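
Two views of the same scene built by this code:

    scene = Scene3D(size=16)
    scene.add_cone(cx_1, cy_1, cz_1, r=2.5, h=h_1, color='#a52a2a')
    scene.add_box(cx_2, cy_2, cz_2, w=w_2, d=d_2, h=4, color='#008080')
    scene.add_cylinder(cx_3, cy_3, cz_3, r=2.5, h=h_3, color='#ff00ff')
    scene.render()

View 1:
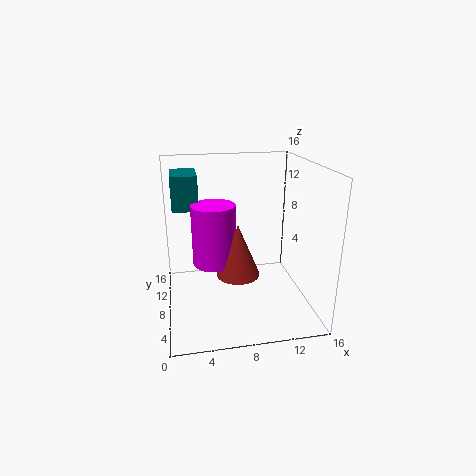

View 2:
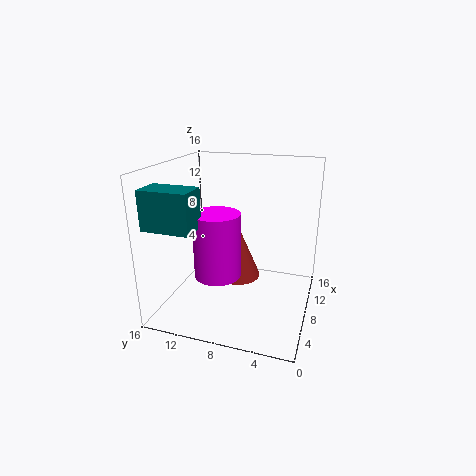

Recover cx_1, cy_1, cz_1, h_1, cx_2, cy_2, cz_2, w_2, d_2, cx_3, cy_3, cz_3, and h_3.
cx_1 = 8; cy_1 = 8; cz_1 = 3.5; h_1 = 6; cx_2 = 1; cy_2 = 10.5; cz_2 = 10.5; w_2 = 3; d_2 = 5; cx_3 = 5.5; cy_3 = 9.5; cz_3 = 4.5; h_3 = 7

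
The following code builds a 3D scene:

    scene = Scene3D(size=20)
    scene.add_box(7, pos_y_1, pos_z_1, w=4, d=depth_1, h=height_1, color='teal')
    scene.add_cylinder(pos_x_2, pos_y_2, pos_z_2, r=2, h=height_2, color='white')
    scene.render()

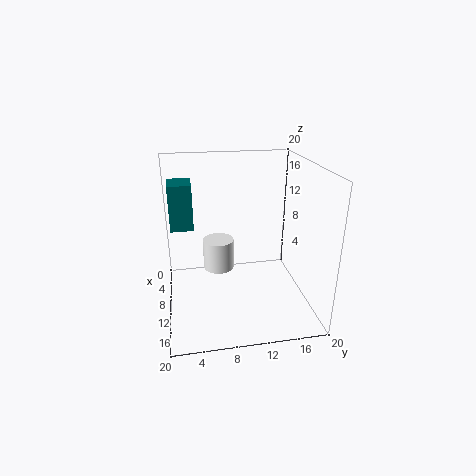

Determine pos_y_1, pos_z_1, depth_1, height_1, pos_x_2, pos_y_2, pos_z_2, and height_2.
pos_y_1 = 1, pos_z_1 = 12, depth_1 = 3, height_1 = 6, pos_x_2 = 12, pos_y_2 = 7, pos_z_2 = 7, height_2 = 4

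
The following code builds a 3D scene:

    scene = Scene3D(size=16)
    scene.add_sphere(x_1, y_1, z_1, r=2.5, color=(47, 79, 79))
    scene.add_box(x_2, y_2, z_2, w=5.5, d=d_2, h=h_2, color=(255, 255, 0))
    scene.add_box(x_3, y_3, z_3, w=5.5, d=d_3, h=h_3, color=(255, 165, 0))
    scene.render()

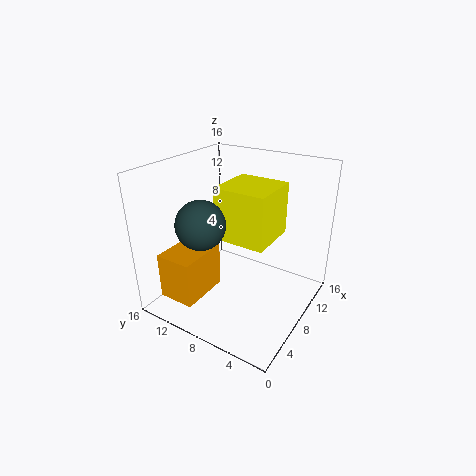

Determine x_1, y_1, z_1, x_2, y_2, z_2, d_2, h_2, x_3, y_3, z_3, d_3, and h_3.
x_1 = 3.5
y_1 = 9.5
z_1 = 11
x_2 = 5
y_2 = 3.5
z_2 = 9
d_2 = 5.5
h_2 = 5.5
x_3 = 1
y_3 = 9.5
z_3 = 2.5
d_3 = 4
h_3 = 5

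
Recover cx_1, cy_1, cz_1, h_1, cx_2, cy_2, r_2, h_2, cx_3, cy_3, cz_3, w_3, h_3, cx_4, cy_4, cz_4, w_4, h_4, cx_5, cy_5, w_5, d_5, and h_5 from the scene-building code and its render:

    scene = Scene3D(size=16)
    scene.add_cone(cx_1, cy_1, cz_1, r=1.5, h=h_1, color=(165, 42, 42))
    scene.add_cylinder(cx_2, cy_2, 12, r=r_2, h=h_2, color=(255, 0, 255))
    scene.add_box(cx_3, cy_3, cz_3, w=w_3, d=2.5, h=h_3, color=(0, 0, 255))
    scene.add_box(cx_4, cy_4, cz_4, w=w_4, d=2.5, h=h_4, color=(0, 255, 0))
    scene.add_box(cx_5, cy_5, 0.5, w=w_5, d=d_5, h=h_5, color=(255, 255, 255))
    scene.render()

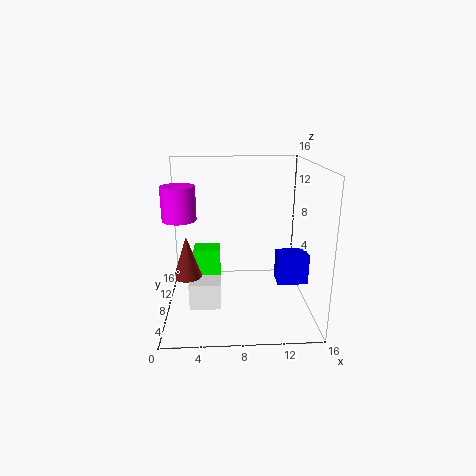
cx_1 = 2.5
cy_1 = 6
cz_1 = 4.5
h_1 = 4.5
cx_2 = 2.5
cy_2 = 2
r_2 = 1.5
h_2 = 3
cx_3 = 12.5
cy_3 = 7
cz_3 = 2.5
w_3 = 3.5
h_3 = 3.5
cx_4 = 3
cy_4 = 8
cz_4 = 3.5
w_4 = 3
h_4 = 3
cx_5 = 2.5
cy_5 = 5.5
w_5 = 3.5
d_5 = 5
h_5 = 3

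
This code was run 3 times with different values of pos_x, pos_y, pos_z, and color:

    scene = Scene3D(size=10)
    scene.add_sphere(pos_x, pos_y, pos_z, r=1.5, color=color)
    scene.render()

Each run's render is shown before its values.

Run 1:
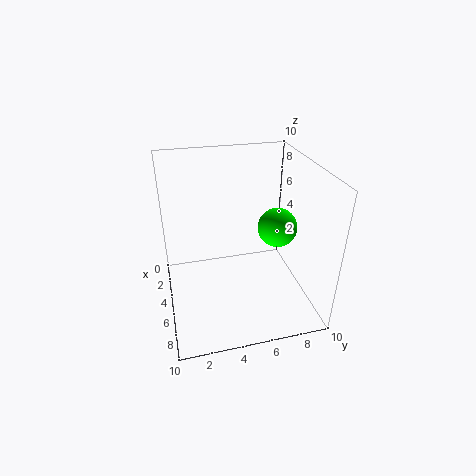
pos_x = 3.5, pos_y = 8.5, pos_z = 4.5, color = 'lime'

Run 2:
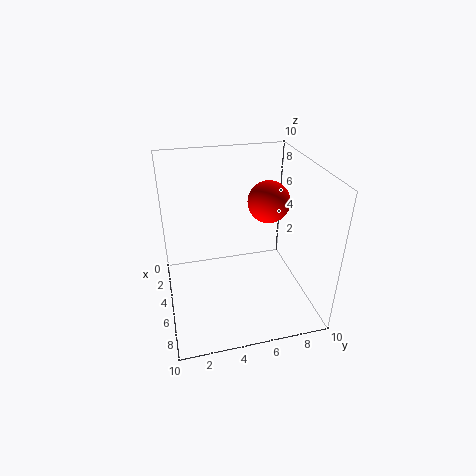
pos_x = 4, pos_y = 7.5, pos_z = 7, color = 'red'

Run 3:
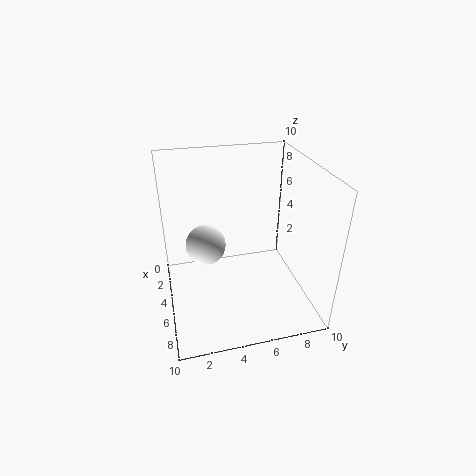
pos_x = 3, pos_y = 3, pos_z = 3.5, color = 'white'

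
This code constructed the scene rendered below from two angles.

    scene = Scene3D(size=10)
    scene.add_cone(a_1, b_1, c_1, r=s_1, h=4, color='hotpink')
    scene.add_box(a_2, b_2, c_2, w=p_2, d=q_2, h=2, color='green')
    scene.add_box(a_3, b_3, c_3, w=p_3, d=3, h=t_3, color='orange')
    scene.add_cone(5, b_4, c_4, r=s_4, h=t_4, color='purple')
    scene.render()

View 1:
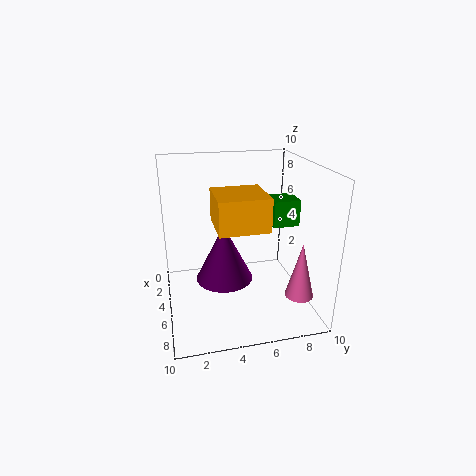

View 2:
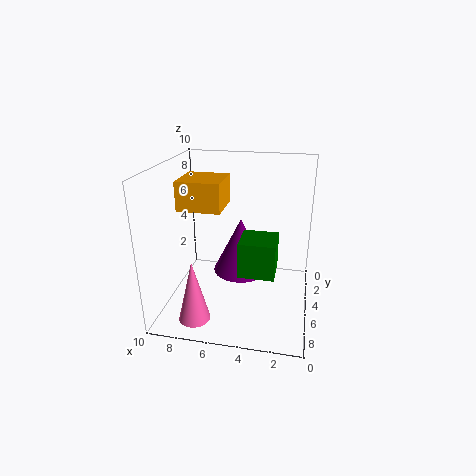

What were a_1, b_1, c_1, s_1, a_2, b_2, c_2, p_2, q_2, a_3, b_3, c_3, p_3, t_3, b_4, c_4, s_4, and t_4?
a_1 = 7, b_1 = 9, c_1 = 1, s_1 = 1, a_2 = 2, b_2 = 8, c_2 = 5, p_2 = 2, q_2 = 2, a_3 = 6, b_3 = 3, c_3 = 7, p_3 = 3, t_3 = 2, b_4 = 4, c_4 = 2, s_4 = 2, t_4 = 4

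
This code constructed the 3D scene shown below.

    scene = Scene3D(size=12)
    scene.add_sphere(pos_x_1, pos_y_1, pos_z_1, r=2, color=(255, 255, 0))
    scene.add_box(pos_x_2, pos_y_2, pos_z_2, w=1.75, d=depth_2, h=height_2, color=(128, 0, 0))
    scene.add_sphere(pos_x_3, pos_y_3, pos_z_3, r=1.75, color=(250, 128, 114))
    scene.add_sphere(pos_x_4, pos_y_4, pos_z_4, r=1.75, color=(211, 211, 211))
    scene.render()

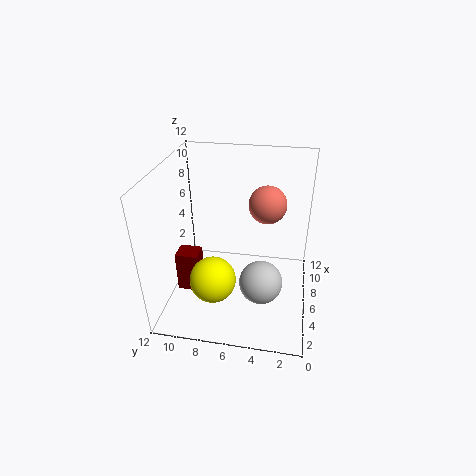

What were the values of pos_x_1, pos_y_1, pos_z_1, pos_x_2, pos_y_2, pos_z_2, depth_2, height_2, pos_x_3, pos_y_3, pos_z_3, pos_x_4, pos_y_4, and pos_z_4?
pos_x_1 = 4.75; pos_y_1 = 8; pos_z_1 = 2.25; pos_x_2 = 5.25; pos_y_2 = 9.5; pos_z_2 = 0.25; depth_2 = 2; height_2 = 3.75; pos_x_3 = 10; pos_y_3 = 4; pos_z_3 = 7.25; pos_x_4 = 4; pos_y_4 = 3.75; pos_z_4 = 3.25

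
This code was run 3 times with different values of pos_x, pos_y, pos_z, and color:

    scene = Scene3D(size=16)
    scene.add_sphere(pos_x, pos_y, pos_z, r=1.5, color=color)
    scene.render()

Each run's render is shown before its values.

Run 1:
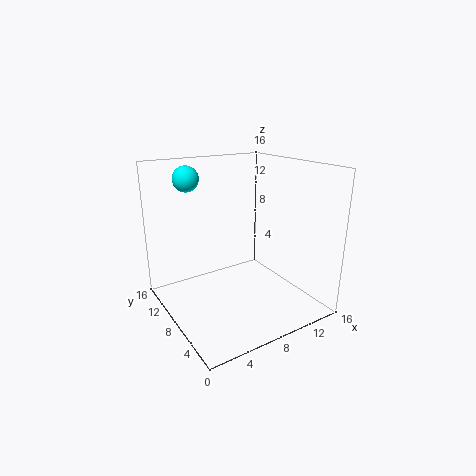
pos_x = 4.5, pos_y = 13.5, pos_z = 14, color = 'cyan'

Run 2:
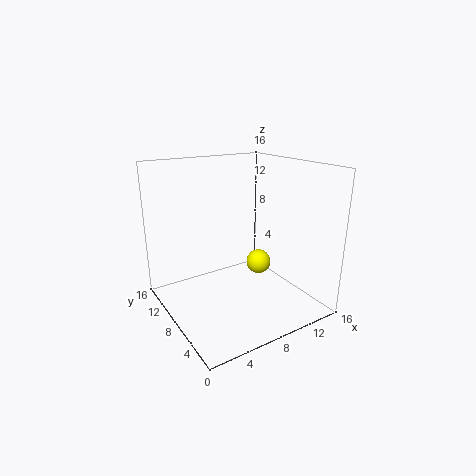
pos_x = 12, pos_y = 9.5, pos_z = 3.5, color = 'yellow'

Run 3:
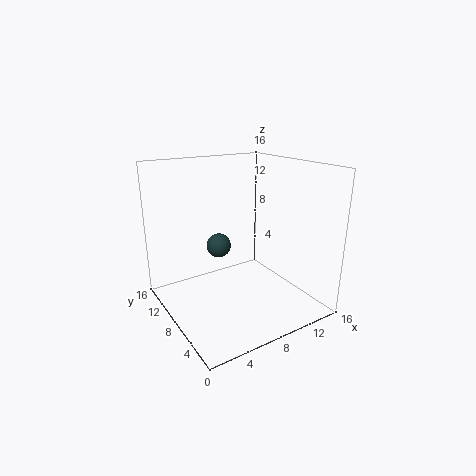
pos_x = 8, pos_y = 12.5, pos_z = 5.5, color = 'darkslategray'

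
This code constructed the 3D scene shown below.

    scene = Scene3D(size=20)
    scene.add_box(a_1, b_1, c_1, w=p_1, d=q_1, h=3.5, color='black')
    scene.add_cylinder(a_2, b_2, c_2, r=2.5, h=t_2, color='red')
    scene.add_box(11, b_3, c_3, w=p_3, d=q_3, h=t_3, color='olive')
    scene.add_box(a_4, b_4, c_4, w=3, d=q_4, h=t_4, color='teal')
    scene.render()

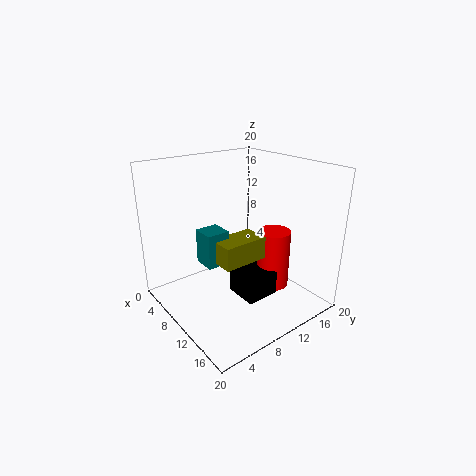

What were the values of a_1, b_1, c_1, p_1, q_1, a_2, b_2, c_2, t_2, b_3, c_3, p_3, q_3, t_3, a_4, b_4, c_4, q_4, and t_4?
a_1 = 8
b_1 = 10
c_1 = 0.5
p_1 = 5
q_1 = 5
a_2 = 10.5
b_2 = 16.5
c_2 = 0.5
t_2 = 9
b_3 = 5
c_3 = 8.5
p_3 = 3.5
q_3 = 6
t_3 = 3
a_4 = 9
b_4 = 4
c_4 = 8
q_4 = 3
t_4 = 4.5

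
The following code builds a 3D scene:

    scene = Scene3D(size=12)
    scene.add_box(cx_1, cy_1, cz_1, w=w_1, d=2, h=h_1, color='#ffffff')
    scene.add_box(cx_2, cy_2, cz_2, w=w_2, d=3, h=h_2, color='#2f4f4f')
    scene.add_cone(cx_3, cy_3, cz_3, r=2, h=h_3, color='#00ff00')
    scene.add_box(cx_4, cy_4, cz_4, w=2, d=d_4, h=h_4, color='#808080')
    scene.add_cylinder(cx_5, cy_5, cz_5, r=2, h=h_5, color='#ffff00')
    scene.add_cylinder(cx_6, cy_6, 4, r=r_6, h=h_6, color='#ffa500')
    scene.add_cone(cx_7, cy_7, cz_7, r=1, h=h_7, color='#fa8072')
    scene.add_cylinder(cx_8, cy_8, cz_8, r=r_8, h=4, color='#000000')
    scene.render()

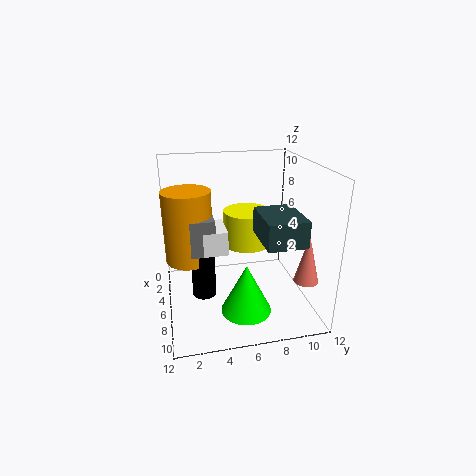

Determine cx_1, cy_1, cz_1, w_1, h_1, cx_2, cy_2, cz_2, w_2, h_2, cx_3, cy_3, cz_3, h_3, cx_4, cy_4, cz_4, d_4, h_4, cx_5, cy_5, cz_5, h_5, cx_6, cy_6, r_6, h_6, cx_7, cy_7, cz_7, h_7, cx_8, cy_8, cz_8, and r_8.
cx_1 = 4
cy_1 = 3
cz_1 = 5
w_1 = 3
h_1 = 2
cx_2 = 7
cy_2 = 7
cz_2 = 7
w_2 = 4
h_2 = 2
cx_3 = 9
cy_3 = 6
cz_3 = 1
h_3 = 4
cx_4 = 5
cy_4 = 2
cz_4 = 5
d_4 = 2
h_4 = 3
cx_5 = 5
cy_5 = 7
cz_5 = 5
h_5 = 3
cx_6 = 5
cy_6 = 2
r_6 = 2
h_6 = 6
cx_7 = 9
cy_7 = 11
cz_7 = 3
h_7 = 4
cx_8 = 6
cy_8 = 3
cz_8 = 1
r_8 = 1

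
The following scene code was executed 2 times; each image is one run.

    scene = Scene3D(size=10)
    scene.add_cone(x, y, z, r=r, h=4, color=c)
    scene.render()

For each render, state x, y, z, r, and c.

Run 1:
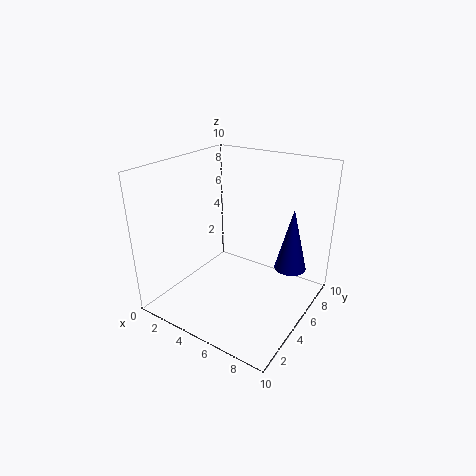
x = 9; y = 5; z = 4; r = 1; c = 'navy'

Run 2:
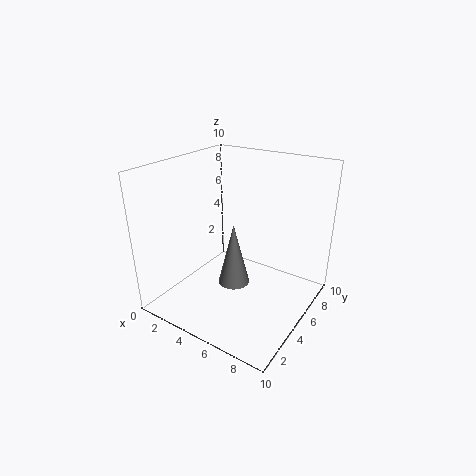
x = 6; y = 3; z = 3; r = 1; c = 'gray'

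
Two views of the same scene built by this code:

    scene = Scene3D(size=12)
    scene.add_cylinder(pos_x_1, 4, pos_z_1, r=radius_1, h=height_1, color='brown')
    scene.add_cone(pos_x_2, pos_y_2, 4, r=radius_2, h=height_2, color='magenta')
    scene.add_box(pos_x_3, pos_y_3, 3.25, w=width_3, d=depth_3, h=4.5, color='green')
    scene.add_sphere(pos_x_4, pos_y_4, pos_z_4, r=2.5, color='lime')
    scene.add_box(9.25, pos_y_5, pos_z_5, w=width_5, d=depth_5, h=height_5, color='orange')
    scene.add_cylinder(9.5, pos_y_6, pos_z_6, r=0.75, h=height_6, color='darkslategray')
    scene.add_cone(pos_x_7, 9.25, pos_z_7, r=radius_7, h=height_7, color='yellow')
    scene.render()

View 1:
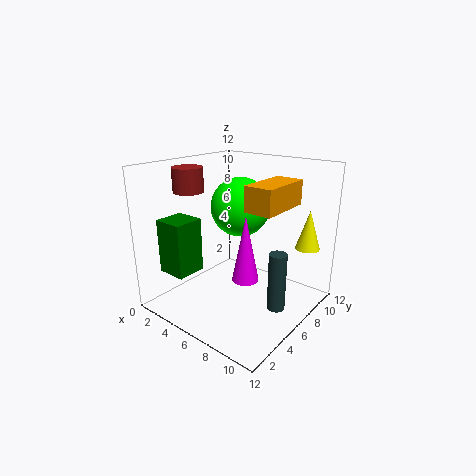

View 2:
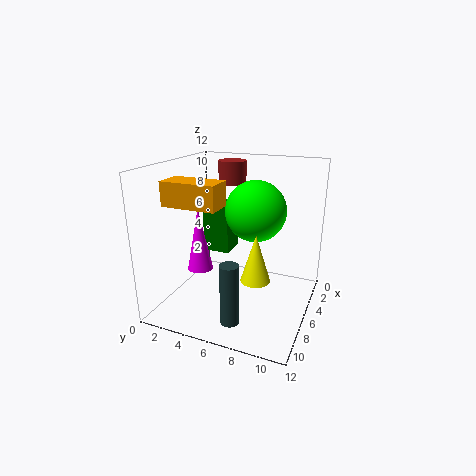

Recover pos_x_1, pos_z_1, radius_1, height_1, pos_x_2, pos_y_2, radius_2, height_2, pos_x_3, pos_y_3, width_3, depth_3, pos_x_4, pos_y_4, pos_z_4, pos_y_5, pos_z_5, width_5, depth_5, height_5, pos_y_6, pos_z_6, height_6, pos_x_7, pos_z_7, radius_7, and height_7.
pos_x_1 = 2.5, pos_z_1 = 9.75, radius_1 = 1.25, height_1 = 2, pos_x_2 = 8.5, pos_y_2 = 3.75, radius_2 = 1, height_2 = 5, pos_x_3 = 1.25, pos_y_3 = 1.5, width_3 = 2.5, depth_3 = 2.5, pos_x_4 = 5.25, pos_y_4 = 7.25, pos_z_4 = 8.25, pos_y_5 = 2.5, pos_z_5 = 9.75, width_5 = 2, depth_5 = 4, height_5 = 1.75, pos_y_6 = 6.75, pos_z_6 = 0.25, height_6 = 5, pos_x_7 = 10.75, pos_z_7 = 5.25, radius_7 = 1, height_7 = 3.25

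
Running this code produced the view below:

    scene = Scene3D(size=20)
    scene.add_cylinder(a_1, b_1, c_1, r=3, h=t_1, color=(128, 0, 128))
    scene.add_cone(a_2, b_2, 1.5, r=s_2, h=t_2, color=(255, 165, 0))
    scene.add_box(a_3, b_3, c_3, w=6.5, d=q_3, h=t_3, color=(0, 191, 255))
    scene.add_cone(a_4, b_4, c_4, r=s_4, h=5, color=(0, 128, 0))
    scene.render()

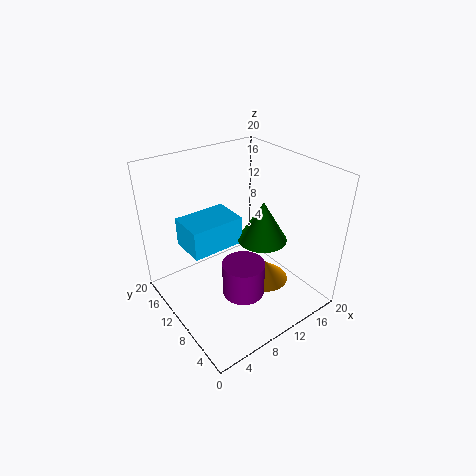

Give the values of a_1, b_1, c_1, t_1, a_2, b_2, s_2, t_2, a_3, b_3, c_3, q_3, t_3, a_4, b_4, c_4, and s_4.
a_1 = 9.5
b_1 = 8
c_1 = 2
t_1 = 5
a_2 = 14.5
b_2 = 9
s_2 = 3.5
t_2 = 3
a_3 = 1.5
b_3 = 6.5
c_3 = 12
q_3 = 4.5
t_3 = 3.5
a_4 = 10
b_4 = 5
c_4 = 12.5
s_4 = 3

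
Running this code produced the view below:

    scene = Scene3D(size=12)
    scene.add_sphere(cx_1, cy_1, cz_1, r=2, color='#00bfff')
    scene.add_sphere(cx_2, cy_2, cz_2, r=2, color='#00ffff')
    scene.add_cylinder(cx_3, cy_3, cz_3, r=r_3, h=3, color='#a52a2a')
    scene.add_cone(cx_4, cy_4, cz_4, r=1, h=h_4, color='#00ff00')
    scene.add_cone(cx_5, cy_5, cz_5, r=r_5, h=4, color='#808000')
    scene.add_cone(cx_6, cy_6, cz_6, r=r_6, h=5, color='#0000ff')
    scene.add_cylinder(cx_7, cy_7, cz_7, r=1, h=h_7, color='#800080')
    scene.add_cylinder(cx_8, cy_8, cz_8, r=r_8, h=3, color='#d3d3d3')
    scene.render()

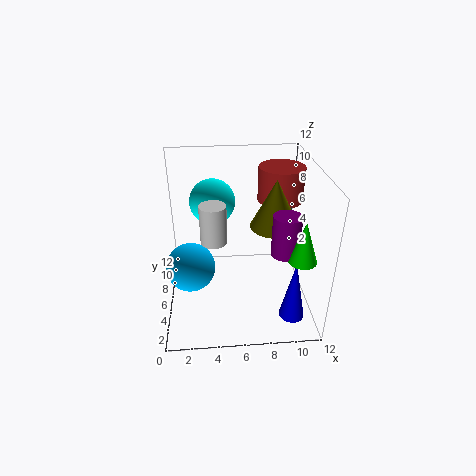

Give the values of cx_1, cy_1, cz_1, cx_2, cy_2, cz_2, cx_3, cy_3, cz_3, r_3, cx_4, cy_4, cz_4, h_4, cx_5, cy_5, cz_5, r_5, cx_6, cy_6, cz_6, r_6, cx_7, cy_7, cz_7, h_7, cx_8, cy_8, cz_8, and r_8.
cx_1 = 2, cy_1 = 5, cz_1 = 4, cx_2 = 4, cy_2 = 9, cz_2 = 8, cx_3 = 10, cy_3 = 9, cz_3 = 8, r_3 = 2, cx_4 = 10, cy_4 = 1, cz_4 = 7, h_4 = 3, cx_5 = 9, cy_5 = 6, cz_5 = 7, r_5 = 2, cx_6 = 10, cy_6 = 2, cz_6 = 1, r_6 = 1, cx_7 = 9, cy_7 = 2, cz_7 = 7, h_7 = 3, cx_8 = 4, cy_8 = 4, cz_8 = 7, r_8 = 1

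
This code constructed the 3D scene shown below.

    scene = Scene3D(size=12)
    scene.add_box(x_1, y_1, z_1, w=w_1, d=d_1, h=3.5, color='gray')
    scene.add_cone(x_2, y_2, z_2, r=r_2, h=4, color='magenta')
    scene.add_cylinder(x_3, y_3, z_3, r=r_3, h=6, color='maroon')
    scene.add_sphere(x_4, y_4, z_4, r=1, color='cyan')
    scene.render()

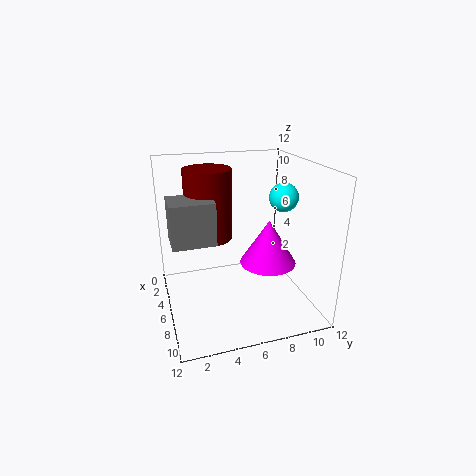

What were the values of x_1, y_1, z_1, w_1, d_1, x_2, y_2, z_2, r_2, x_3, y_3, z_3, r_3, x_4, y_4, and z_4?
x_1 = 4
y_1 = 0.5
z_1 = 6
w_1 = 3
d_1 = 3.5
x_2 = 5.5
y_2 = 9
z_2 = 3
r_2 = 2.5
x_3 = 4
y_3 = 4
z_3 = 5.5
r_3 = 2
x_4 = 10
y_4 = 8
z_4 = 10.5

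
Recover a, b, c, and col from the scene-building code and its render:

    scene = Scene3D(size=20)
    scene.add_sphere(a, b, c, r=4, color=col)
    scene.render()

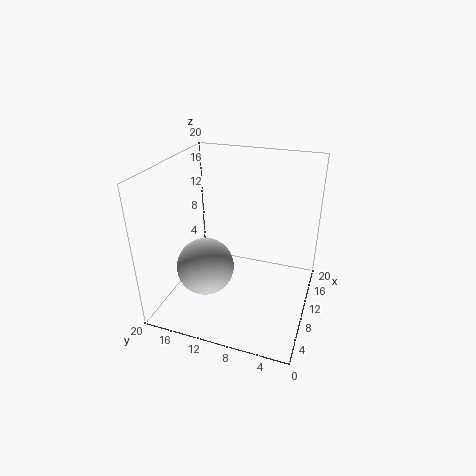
a = 7.5; b = 14; c = 6; col = 'lightgray'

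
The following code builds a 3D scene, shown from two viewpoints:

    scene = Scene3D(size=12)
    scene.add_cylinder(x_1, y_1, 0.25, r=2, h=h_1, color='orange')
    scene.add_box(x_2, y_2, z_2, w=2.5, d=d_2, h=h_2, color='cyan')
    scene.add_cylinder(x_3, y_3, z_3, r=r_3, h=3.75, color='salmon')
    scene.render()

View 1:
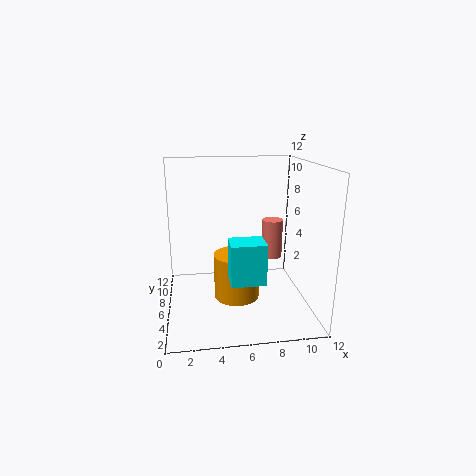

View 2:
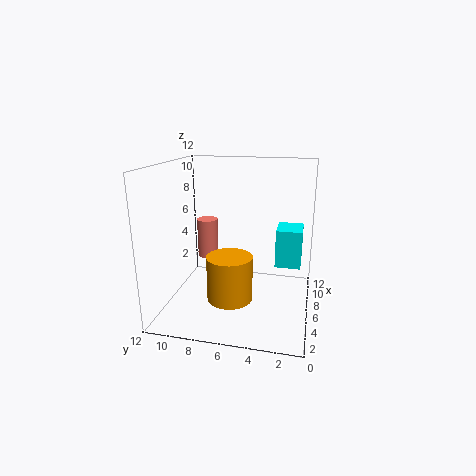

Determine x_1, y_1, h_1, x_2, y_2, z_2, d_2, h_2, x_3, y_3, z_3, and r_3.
x_1 = 6
y_1 = 6.75
h_1 = 4
x_2 = 4.75
y_2 = 0.75
z_2 = 4.25
d_2 = 2
h_2 = 3
x_3 = 10
y_3 = 10
z_3 = 2.5
r_3 = 1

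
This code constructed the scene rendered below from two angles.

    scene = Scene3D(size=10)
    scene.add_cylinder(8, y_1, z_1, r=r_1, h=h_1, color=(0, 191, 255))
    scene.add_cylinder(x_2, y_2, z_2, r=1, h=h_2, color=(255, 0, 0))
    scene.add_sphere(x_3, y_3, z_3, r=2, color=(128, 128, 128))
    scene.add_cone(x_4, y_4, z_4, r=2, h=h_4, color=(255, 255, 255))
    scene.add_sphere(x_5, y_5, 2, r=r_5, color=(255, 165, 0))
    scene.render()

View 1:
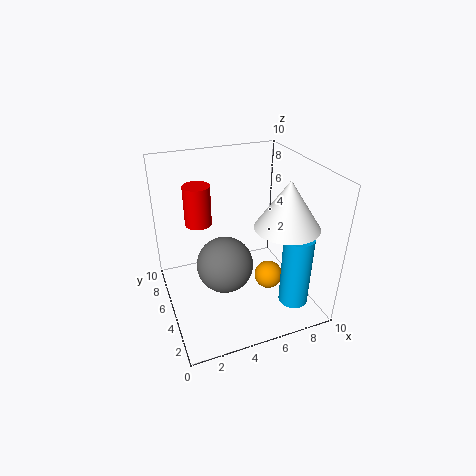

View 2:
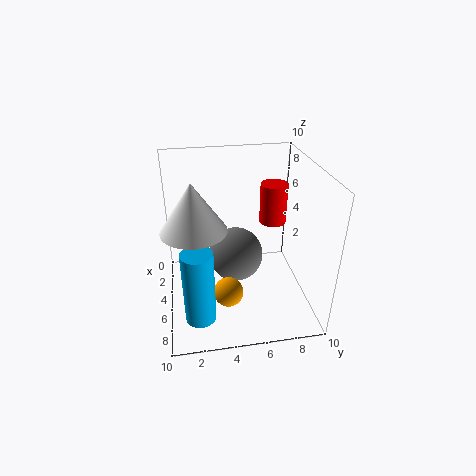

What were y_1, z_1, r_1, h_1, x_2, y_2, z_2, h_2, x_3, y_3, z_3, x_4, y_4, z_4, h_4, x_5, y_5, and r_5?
y_1 = 2; z_1 = 1; r_1 = 1; h_1 = 5; x_2 = 3; y_2 = 8; z_2 = 5; h_2 = 3; x_3 = 4; y_3 = 5; z_3 = 3; x_4 = 7; y_4 = 2; z_4 = 7; h_4 = 3; x_5 = 7; y_5 = 4; r_5 = 1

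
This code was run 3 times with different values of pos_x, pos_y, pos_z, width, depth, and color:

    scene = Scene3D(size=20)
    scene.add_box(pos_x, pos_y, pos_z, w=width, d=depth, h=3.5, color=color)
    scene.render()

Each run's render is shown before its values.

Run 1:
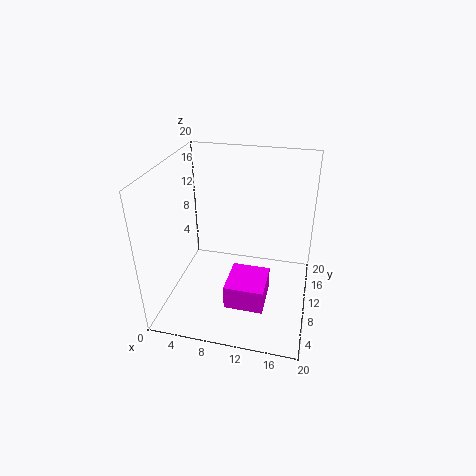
pos_x = 9
pos_y = 5.5
pos_z = 1
width = 5.5
depth = 6
color = 'magenta'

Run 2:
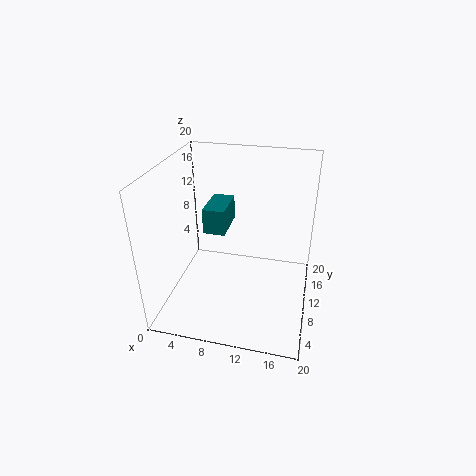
pos_x = 5.5
pos_y = 8.5
pos_z = 11
width = 3
depth = 5.5
color = 'teal'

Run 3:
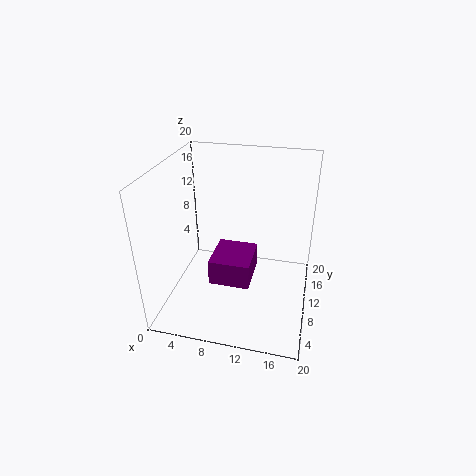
pos_x = 7
pos_y = 5.5
pos_z = 5
width = 5.5
depth = 6
color = 'purple'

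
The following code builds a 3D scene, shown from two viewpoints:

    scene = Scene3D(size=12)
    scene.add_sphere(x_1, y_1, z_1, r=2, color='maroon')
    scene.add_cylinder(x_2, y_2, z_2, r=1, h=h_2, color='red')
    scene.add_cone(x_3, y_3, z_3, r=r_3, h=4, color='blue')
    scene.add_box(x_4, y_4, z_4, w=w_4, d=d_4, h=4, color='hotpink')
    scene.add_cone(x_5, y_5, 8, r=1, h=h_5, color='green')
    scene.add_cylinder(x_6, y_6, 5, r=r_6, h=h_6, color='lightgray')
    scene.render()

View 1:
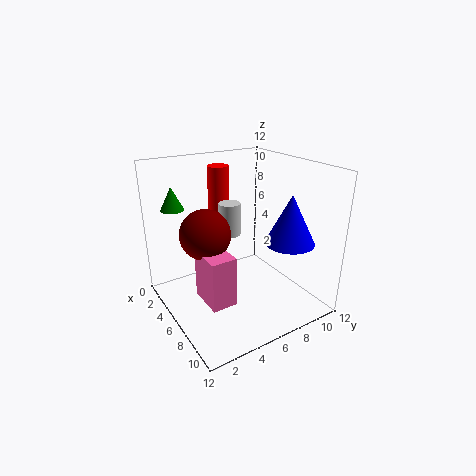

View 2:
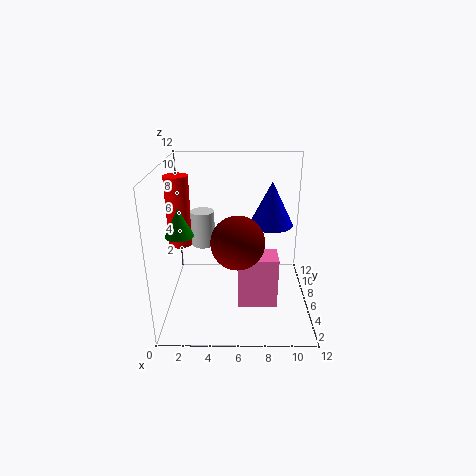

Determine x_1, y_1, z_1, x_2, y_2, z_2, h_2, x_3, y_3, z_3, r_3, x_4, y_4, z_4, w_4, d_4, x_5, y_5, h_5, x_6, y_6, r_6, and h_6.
x_1 = 6, y_1 = 3, z_1 = 7, x_2 = 1, y_2 = 7, z_2 = 5, h_2 = 6, x_3 = 9, y_3 = 9, z_3 = 6, r_3 = 2, x_4 = 6, y_4 = 2, z_4 = 2, w_4 = 3, d_4 = 2, x_5 = 2, y_5 = 2, h_5 = 2, x_6 = 3, y_6 = 7, r_6 = 1, h_6 = 3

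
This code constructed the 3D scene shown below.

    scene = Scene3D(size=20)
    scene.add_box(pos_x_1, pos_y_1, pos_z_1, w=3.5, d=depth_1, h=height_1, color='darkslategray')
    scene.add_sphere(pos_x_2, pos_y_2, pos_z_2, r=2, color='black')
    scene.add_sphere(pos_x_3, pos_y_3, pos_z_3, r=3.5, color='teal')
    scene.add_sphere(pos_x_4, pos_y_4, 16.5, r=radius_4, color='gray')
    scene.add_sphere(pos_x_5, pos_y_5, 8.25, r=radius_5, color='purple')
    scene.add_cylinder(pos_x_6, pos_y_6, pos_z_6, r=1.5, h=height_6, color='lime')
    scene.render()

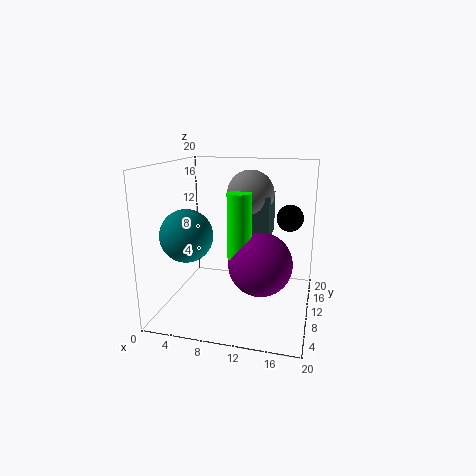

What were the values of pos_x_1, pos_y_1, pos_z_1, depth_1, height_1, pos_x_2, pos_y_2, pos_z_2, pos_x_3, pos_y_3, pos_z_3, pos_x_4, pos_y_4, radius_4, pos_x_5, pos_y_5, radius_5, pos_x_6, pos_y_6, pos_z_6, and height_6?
pos_x_1 = 11.25, pos_y_1 = 6.75, pos_z_1 = 11.25, depth_1 = 4.75, height_1 = 5.25, pos_x_2 = 16.5, pos_y_2 = 15.75, pos_z_2 = 11.75, pos_x_3 = 4, pos_y_3 = 6.25, pos_z_3 = 11, pos_x_4 = 12, pos_y_4 = 8.75, radius_4 = 3, pos_x_5 = 14, pos_y_5 = 5.75, radius_5 = 4, pos_x_6 = 11.5, pos_y_6 = 5, pos_z_6 = 9.25, height_6 = 8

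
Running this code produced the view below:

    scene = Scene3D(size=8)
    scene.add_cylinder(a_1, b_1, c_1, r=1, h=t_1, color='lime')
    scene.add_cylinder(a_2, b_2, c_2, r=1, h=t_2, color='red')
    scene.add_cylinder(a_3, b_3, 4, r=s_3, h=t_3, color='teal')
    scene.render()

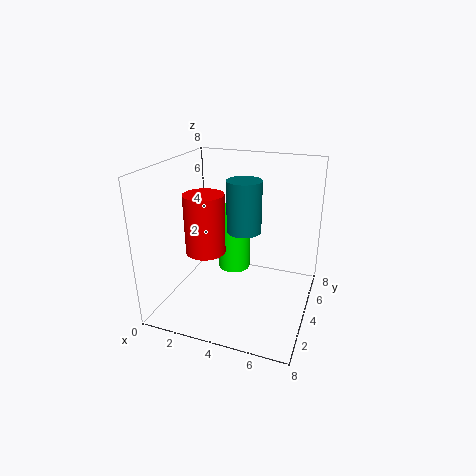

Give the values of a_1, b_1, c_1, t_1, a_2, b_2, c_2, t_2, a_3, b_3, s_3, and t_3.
a_1 = 3; b_1 = 6; c_1 = 1; t_1 = 4; a_2 = 3; b_2 = 2; c_2 = 4; t_2 = 3; a_3 = 4; b_3 = 5; s_3 = 1; t_3 = 3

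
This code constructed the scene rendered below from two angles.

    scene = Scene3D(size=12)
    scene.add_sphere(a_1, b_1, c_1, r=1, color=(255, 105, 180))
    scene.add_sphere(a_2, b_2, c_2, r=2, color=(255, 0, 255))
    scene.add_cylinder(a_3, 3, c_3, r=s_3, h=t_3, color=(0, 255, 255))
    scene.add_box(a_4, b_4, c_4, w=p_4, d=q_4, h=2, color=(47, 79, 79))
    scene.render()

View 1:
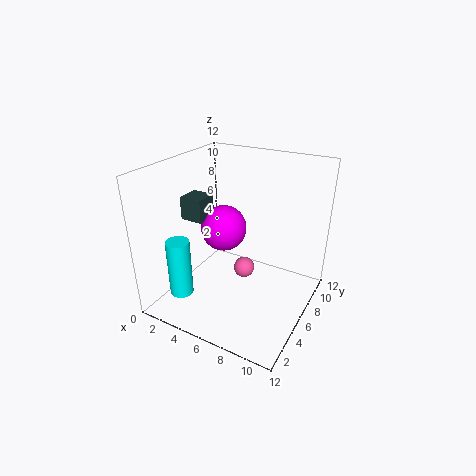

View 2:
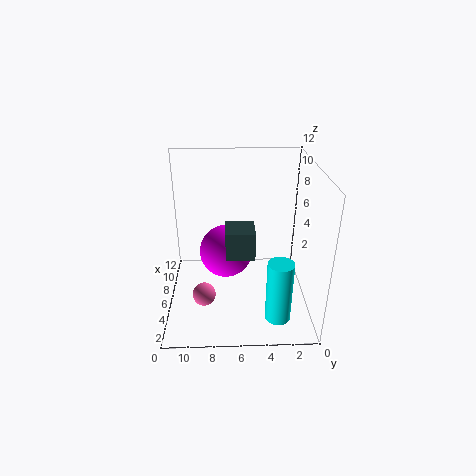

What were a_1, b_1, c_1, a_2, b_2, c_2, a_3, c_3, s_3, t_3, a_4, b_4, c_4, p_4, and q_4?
a_1 = 5
b_1 = 9
c_1 = 1
a_2 = 4
b_2 = 7
c_2 = 6
a_3 = 2
c_3 = 1
s_3 = 1
t_3 = 5
a_4 = 1
b_4 = 5
c_4 = 7
p_4 = 2
q_4 = 2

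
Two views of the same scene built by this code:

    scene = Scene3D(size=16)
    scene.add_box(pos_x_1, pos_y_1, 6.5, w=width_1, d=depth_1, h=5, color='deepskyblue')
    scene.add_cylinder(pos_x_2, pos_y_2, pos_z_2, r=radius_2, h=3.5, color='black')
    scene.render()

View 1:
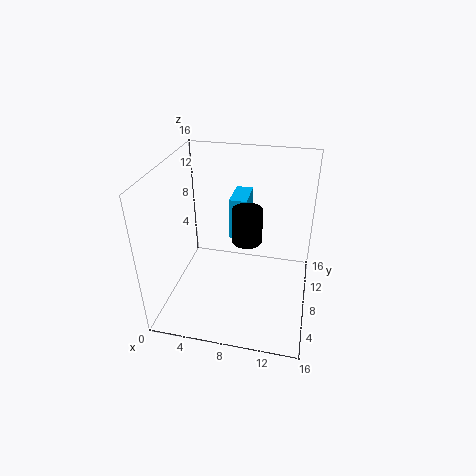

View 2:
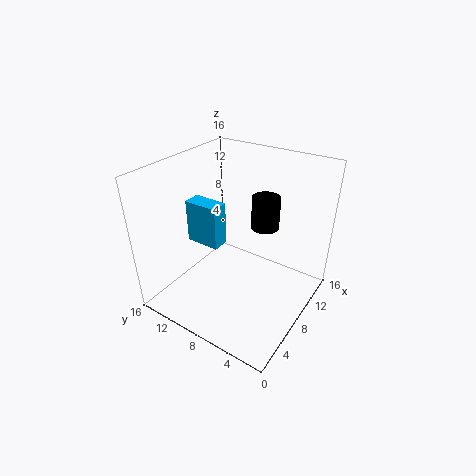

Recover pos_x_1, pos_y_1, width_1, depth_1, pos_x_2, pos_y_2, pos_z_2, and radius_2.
pos_x_1 = 6.5
pos_y_1 = 10
width_1 = 2
depth_1 = 4
pos_x_2 = 9.5
pos_y_2 = 5.5
pos_z_2 = 9.5
radius_2 = 1.5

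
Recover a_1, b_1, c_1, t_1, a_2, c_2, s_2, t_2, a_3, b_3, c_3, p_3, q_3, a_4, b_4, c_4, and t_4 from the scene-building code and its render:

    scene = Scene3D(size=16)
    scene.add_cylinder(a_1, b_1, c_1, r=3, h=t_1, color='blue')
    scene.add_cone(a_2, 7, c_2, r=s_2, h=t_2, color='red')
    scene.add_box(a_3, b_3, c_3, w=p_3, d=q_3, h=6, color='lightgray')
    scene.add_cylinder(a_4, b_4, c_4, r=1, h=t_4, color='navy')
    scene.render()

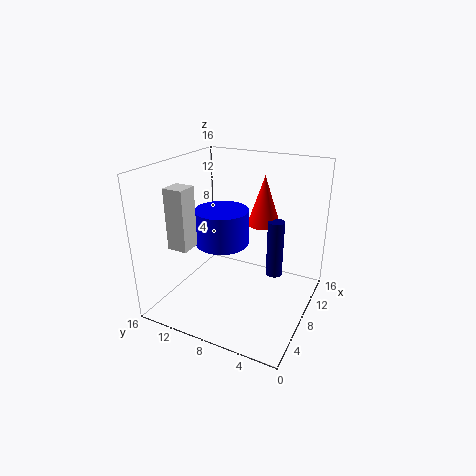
a_1 = 8, b_1 = 10, c_1 = 7, t_1 = 4, a_2 = 13, c_2 = 8, s_2 = 2, t_2 = 6, a_3 = 1, b_3 = 10, c_3 = 9, p_3 = 2, q_3 = 2, a_4 = 12, b_4 = 5, c_4 = 2, t_4 = 7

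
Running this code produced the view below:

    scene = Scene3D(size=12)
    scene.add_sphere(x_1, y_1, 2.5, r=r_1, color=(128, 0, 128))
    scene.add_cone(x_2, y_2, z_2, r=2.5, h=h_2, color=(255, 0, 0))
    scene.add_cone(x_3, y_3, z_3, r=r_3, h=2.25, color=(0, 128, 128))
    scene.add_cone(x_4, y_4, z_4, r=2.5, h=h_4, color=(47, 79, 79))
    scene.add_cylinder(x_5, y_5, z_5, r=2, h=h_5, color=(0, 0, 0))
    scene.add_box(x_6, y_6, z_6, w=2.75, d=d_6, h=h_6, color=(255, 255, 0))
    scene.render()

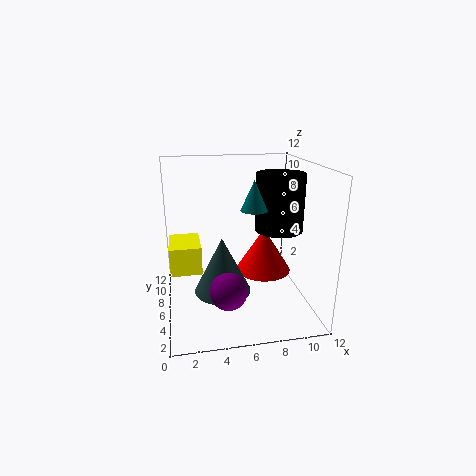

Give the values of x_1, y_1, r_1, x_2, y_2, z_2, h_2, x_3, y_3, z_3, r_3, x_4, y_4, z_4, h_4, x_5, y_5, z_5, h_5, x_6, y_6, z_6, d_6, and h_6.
x_1 = 4.75
y_1 = 3.5
r_1 = 1.5
x_2 = 8.75
y_2 = 7.75
z_2 = 2
h_2 = 4
x_3 = 6.75
y_3 = 3.75
z_3 = 9
r_3 = 1
x_4 = 4.75
y_4 = 6.75
z_4 = 0.75
h_4 = 5
x_5 = 9.5
y_5 = 6
z_5 = 6.5
h_5 = 4.75
x_6 = 0.25
y_6 = 6.75
z_6 = 2.5
d_6 = 3.75
h_6 = 2.5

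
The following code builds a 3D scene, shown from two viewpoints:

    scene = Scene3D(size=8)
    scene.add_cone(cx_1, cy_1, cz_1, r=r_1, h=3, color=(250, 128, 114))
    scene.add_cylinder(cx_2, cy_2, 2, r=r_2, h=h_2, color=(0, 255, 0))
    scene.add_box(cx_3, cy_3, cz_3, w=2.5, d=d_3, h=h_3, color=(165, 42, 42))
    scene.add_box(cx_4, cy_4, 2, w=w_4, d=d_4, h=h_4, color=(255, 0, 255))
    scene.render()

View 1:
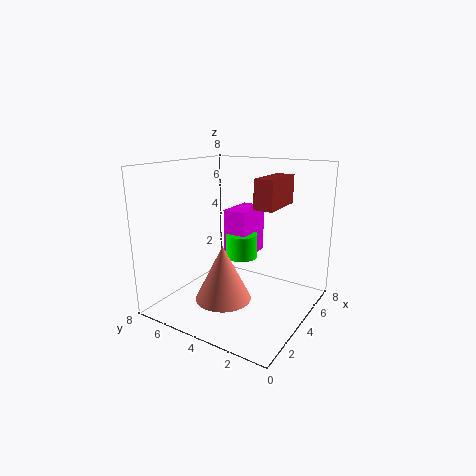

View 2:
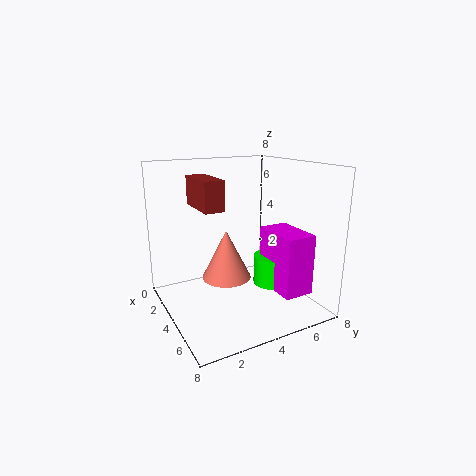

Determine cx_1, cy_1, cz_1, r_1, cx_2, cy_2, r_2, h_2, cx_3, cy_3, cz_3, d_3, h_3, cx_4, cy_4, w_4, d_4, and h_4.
cx_1 = 2.5, cy_1 = 4, cz_1 = 1, r_1 = 1.5, cx_2 = 6, cy_2 = 5, r_2 = 1, h_2 = 1.5, cx_3 = 3, cy_3 = 1.5, cz_3 = 6, d_3 = 1, h_3 = 1.5, cx_4 = 5.5, cy_4 = 4.5, w_4 = 2.5, d_4 = 1.5, h_4 = 3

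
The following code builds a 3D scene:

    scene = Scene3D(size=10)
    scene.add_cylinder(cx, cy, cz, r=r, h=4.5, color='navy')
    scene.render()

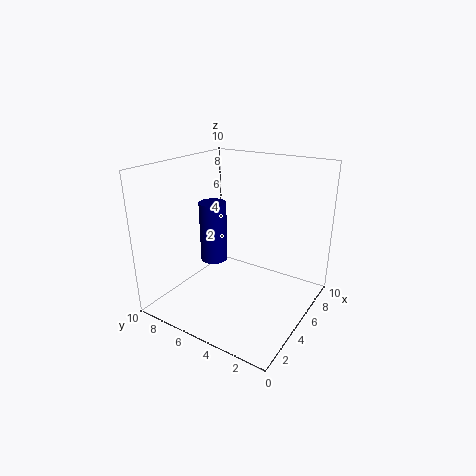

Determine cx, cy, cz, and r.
cx = 5.5, cy = 7.5, cz = 2.5, r = 1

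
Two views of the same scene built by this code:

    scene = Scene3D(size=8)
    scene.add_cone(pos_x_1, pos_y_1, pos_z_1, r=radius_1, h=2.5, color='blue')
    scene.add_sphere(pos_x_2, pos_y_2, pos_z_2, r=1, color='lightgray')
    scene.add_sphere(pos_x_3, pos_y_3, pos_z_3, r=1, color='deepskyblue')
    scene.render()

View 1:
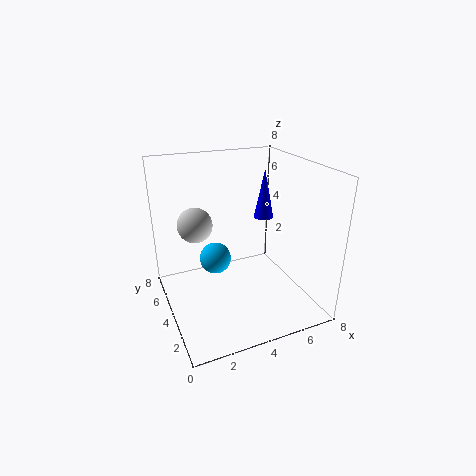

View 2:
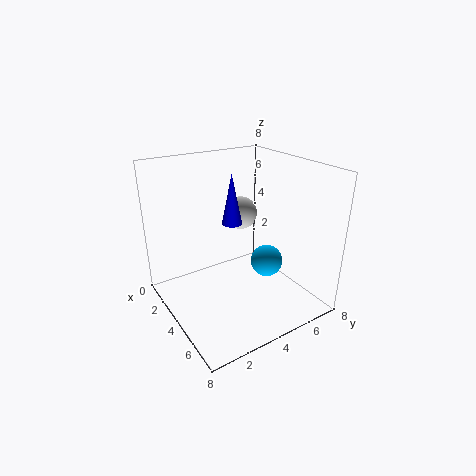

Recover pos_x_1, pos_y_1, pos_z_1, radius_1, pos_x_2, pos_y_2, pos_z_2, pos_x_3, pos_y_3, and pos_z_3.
pos_x_1 = 5, pos_y_1 = 3, pos_z_1 = 5.5, radius_1 = 0.5, pos_x_2 = 2, pos_y_2 = 5.5, pos_z_2 = 4.5, pos_x_3 = 3.5, pos_y_3 = 6.5, pos_z_3 = 1.5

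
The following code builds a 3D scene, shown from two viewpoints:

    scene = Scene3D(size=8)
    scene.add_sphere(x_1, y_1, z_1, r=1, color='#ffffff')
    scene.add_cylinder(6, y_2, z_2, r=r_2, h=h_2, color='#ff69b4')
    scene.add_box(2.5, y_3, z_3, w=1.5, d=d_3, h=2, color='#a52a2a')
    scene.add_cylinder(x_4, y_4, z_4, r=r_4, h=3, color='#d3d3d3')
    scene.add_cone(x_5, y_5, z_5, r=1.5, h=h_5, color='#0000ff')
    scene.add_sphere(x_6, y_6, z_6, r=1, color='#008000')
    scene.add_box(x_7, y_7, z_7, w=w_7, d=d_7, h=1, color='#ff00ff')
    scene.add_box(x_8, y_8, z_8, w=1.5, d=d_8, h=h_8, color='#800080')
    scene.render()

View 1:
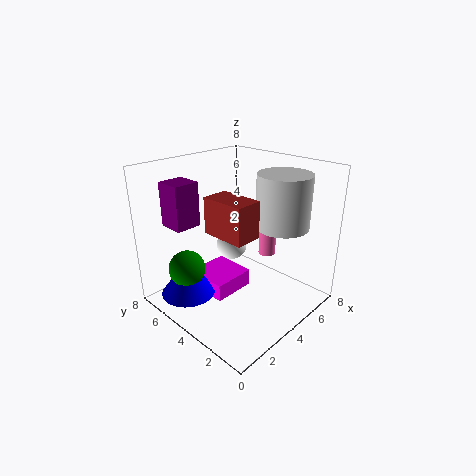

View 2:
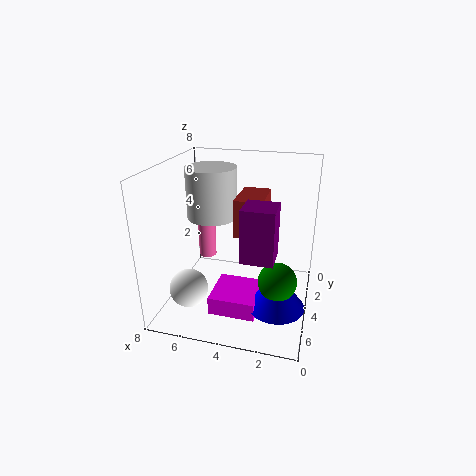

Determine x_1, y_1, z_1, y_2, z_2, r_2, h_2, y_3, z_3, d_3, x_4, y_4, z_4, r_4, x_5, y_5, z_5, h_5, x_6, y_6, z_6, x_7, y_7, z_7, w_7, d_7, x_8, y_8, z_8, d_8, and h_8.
x_1 = 6
y_1 = 6.5
z_1 = 2
y_2 = 3.5
z_2 = 2.5
r_2 = 0.5
h_2 = 2
y_3 = 2.5
z_3 = 4.5
d_3 = 2.5
x_4 = 6
y_4 = 2.5
z_4 = 4.5
r_4 = 1.5
x_5 = 1.5
y_5 = 5.5
z_5 = 1
h_5 = 2
x_6 = 1.5
y_6 = 5.5
z_6 = 2.5
x_7 = 2.5
y_7 = 4
z_7 = 0.5
w_7 = 2.5
d_7 = 2.5
x_8 = 1.5
y_8 = 6
z_8 = 4.5
d_8 = 1.5
h_8 = 2.5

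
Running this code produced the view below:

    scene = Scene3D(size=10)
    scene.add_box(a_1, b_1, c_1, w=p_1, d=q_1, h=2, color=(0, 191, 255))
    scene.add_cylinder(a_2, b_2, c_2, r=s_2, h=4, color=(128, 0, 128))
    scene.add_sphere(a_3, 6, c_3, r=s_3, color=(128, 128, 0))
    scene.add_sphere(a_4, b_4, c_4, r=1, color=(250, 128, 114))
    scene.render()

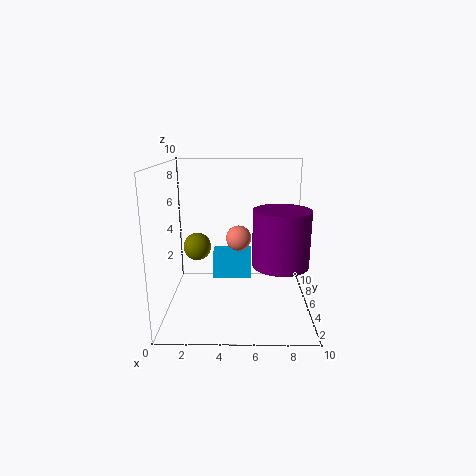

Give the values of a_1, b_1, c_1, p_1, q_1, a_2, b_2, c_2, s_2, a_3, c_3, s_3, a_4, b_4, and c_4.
a_1 = 3, b_1 = 7, c_1 = 1, p_1 = 3, q_1 = 2, a_2 = 8, b_2 = 5, c_2 = 3, s_2 = 2, a_3 = 2, c_3 = 4, s_3 = 1, a_4 = 5, b_4 = 8, c_4 = 4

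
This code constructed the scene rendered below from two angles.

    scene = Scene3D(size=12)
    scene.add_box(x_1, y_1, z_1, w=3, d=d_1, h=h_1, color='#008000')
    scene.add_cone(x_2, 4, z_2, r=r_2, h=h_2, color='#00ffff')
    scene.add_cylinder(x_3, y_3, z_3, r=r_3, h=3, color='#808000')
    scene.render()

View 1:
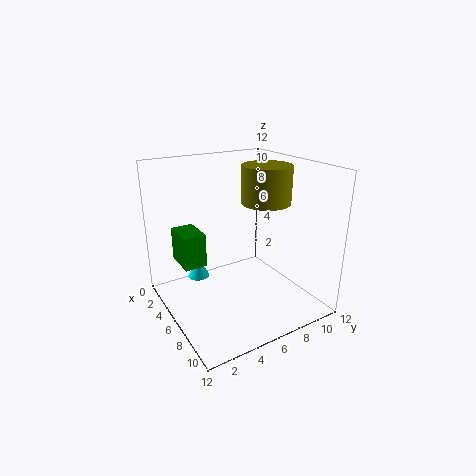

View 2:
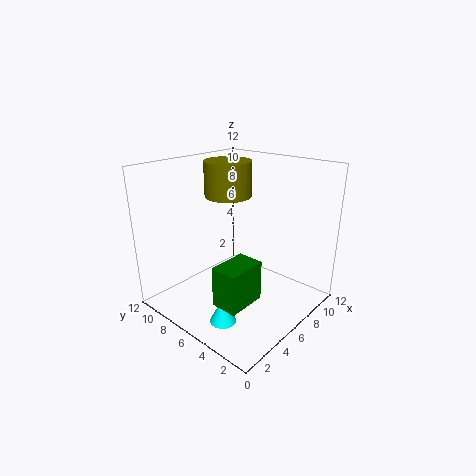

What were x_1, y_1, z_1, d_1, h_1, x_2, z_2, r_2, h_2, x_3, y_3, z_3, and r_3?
x_1 = 1
y_1 = 2
z_1 = 3
d_1 = 2
h_1 = 3
x_2 = 2
z_2 = 1
r_2 = 1
h_2 = 2
x_3 = 7
y_3 = 8
z_3 = 9
r_3 = 2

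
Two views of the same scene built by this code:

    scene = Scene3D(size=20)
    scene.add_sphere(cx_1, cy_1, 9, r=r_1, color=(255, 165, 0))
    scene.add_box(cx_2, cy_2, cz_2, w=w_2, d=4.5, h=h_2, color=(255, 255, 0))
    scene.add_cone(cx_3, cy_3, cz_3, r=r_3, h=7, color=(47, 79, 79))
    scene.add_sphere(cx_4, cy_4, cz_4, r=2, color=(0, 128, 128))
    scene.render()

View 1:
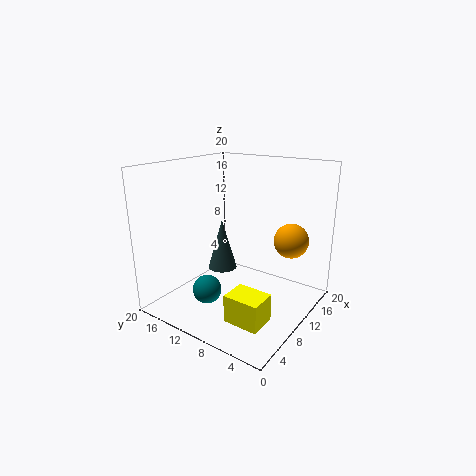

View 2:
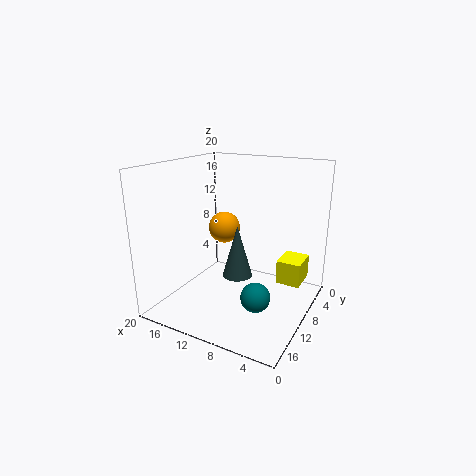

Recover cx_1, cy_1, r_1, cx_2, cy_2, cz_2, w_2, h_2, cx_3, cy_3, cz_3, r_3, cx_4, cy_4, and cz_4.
cx_1 = 15.5; cy_1 = 4.5; r_1 = 2.5; cx_2 = 2; cy_2 = 2; cz_2 = 2.5; w_2 = 3.5; h_2 = 3.5; cx_3 = 9; cy_3 = 12; cz_3 = 5.5; r_3 = 2; cx_4 = 6; cy_4 = 12.5; cz_4 = 3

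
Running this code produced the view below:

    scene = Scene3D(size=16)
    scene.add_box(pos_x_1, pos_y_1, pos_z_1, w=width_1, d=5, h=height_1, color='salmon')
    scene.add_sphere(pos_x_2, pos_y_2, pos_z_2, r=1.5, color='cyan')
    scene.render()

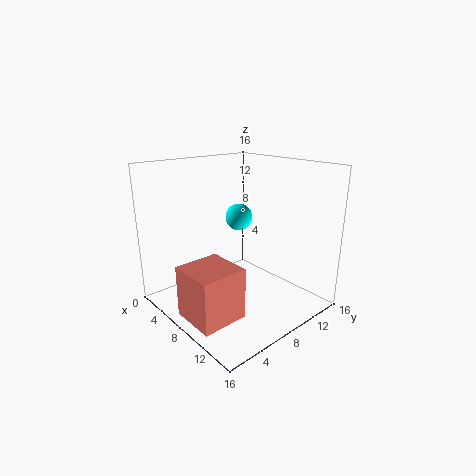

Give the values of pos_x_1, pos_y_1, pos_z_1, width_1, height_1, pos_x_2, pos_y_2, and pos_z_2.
pos_x_1 = 7, pos_y_1 = 0.5, pos_z_1 = 1, width_1 = 5, height_1 = 5.5, pos_x_2 = 7, pos_y_2 = 9, pos_z_2 = 10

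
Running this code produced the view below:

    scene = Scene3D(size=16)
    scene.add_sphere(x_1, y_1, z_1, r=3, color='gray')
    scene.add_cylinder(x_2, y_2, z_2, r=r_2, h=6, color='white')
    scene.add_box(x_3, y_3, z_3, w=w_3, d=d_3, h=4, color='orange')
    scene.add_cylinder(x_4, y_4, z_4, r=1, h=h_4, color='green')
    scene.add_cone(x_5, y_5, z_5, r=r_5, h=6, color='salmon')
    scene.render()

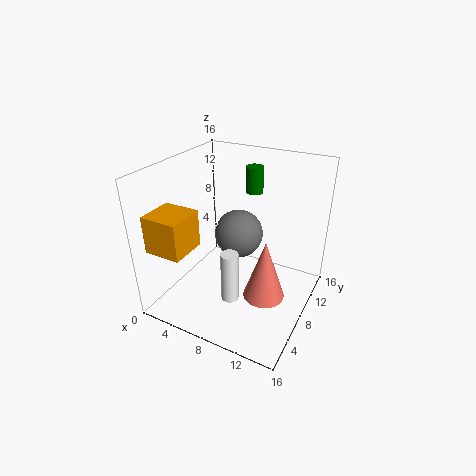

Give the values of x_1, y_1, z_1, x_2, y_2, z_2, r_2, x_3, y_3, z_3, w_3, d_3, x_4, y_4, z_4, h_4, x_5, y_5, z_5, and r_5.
x_1 = 6
y_1 = 12
z_1 = 6
x_2 = 8
y_2 = 6
z_2 = 1
r_2 = 1
x_3 = 1
y_3 = 1
z_3 = 8
w_3 = 4
d_3 = 4
x_4 = 8
y_4 = 12
z_4 = 12
h_4 = 3
x_5 = 13
y_5 = 4
z_5 = 5
r_5 = 2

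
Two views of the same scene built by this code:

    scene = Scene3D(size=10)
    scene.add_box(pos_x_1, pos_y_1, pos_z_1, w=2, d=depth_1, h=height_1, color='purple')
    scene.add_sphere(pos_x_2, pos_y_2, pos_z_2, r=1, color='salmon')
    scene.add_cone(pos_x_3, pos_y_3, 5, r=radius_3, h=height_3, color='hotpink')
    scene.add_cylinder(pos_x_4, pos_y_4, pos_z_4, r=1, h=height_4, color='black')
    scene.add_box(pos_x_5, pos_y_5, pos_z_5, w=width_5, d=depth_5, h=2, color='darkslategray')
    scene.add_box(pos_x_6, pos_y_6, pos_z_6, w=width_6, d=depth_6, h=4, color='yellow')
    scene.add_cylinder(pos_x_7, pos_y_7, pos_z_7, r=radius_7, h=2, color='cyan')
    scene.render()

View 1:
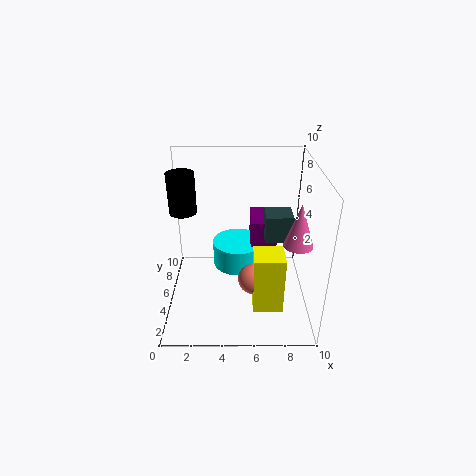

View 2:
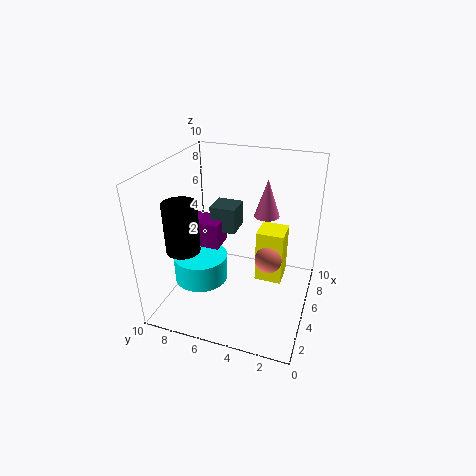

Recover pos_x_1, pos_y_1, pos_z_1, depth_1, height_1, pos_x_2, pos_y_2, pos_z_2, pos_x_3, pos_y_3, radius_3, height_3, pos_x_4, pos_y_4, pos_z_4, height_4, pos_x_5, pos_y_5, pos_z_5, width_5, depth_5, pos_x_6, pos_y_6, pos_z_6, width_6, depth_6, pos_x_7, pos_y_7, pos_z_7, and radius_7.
pos_x_1 = 6
pos_y_1 = 7
pos_z_1 = 3
depth_1 = 3
height_1 = 2
pos_x_2 = 6
pos_y_2 = 3
pos_z_2 = 3
pos_x_3 = 9
pos_y_3 = 4
radius_3 = 1
height_3 = 3
pos_x_4 = 1
pos_y_4 = 7
pos_z_4 = 6
height_4 = 3
pos_x_5 = 7
pos_y_5 = 6
pos_z_5 = 4
width_5 = 2
depth_5 = 2
pos_x_6 = 6
pos_y_6 = 2
pos_z_6 = 1
width_6 = 2
depth_6 = 2
pos_x_7 = 5
pos_y_7 = 8
pos_z_7 = 1
radius_7 = 2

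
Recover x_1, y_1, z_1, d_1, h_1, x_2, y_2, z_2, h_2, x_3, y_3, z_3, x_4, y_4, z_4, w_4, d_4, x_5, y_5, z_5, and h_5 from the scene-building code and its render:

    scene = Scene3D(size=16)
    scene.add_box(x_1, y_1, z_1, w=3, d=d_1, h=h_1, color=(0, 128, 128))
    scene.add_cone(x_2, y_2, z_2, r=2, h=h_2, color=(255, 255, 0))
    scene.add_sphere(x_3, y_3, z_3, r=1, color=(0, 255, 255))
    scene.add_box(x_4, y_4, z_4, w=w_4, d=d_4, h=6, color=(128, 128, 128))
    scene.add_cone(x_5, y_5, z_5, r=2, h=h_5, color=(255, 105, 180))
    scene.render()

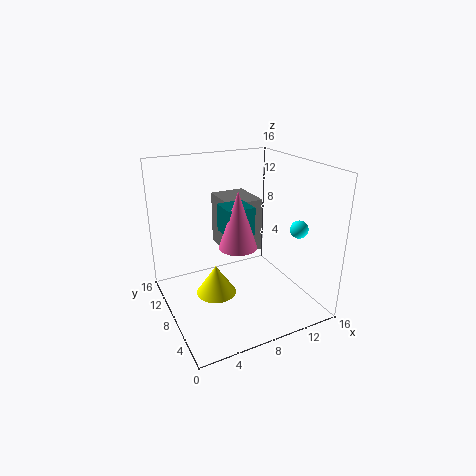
x_1 = 6
y_1 = 6
z_1 = 9
d_1 = 3
h_1 = 3
x_2 = 4
y_2 = 5
z_2 = 4
h_2 = 3
x_3 = 14
y_3 = 5
z_3 = 9
x_4 = 7
y_4 = 8
z_4 = 6
w_4 = 4
d_4 = 5
x_5 = 7
y_5 = 6
z_5 = 8
h_5 = 6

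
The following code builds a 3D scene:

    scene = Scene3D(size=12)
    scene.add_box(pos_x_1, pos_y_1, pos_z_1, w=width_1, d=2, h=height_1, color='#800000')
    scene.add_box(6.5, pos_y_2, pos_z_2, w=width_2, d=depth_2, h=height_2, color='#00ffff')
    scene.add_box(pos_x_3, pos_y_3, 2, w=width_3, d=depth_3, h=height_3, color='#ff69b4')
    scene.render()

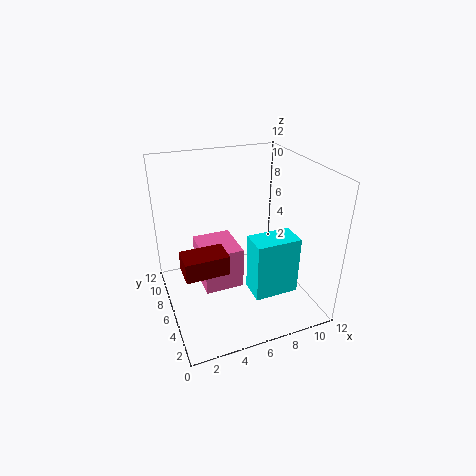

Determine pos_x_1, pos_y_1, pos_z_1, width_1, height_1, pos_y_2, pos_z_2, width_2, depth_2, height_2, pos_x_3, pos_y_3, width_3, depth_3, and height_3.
pos_x_1 = 0.75
pos_y_1 = 2.5
pos_z_1 = 5.25
width_1 = 3.25
height_1 = 1.5
pos_y_2 = 3
pos_z_2 = 1.5
width_2 = 3.75
depth_2 = 2.25
height_2 = 5
pos_x_3 = 2.75
pos_y_3 = 4.75
width_3 = 3.25
depth_3 = 3.75
height_3 = 3.5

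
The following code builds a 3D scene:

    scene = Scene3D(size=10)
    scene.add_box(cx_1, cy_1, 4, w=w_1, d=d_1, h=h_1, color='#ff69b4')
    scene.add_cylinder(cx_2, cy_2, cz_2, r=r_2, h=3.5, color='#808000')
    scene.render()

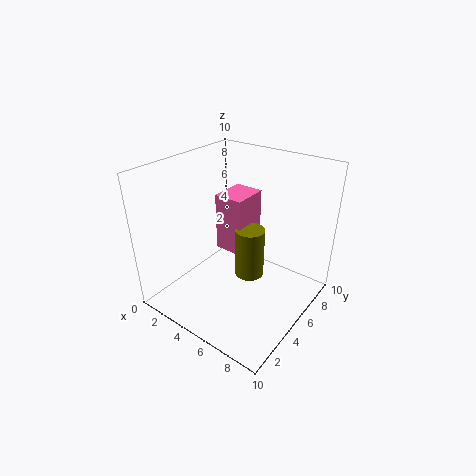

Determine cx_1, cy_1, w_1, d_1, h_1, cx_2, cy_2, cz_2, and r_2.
cx_1 = 3.5
cy_1 = 4.5
w_1 = 2
d_1 = 2.5
h_1 = 4
cx_2 = 6
cy_2 = 5
cz_2 = 2.5
r_2 = 1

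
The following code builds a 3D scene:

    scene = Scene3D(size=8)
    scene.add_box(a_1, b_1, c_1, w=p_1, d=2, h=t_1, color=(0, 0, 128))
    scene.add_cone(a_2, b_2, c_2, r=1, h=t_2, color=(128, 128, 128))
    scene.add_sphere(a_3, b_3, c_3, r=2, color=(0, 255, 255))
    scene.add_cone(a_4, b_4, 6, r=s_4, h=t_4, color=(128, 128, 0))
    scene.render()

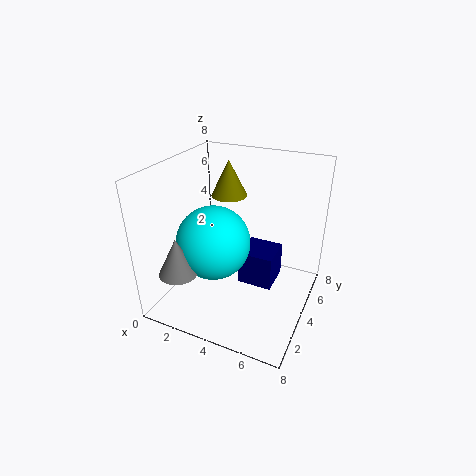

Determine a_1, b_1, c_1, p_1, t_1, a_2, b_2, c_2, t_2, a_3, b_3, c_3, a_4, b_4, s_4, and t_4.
a_1 = 4
b_1 = 4
c_1 = 1
p_1 = 2
t_1 = 2
a_2 = 2
b_2 = 1
c_2 = 3
t_2 = 2
a_3 = 3
b_3 = 3
c_3 = 4
a_4 = 3
b_4 = 5
s_4 = 1
t_4 = 2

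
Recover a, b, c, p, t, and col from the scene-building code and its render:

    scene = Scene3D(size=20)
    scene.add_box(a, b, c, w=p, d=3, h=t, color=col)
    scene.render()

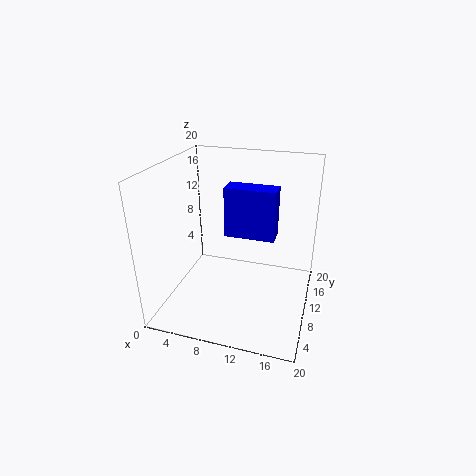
a = 8
b = 10
c = 10
p = 7
t = 7
col = 'blue'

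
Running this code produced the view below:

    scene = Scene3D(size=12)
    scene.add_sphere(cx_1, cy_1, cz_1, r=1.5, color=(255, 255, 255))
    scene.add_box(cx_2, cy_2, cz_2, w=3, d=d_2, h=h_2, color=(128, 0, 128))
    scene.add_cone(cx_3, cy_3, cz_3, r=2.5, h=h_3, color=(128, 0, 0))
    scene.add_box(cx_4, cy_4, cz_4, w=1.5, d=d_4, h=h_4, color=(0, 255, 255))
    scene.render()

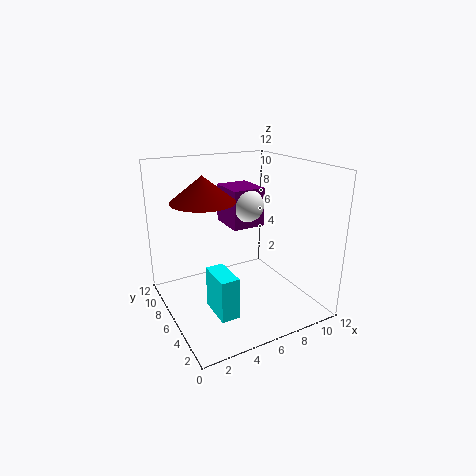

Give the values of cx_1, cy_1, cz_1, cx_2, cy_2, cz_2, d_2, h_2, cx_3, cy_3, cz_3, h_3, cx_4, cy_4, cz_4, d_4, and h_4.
cx_1 = 8; cy_1 = 8; cz_1 = 8; cx_2 = 6.5; cy_2 = 7.5; cz_2 = 6; d_2 = 3.5; h_2 = 3.5; cx_3 = 3; cy_3 = 6; cz_3 = 9.5; h_3 = 2; cx_4 = 3; cy_4 = 3; cz_4 = 0.5; d_4 = 3; h_4 = 3.5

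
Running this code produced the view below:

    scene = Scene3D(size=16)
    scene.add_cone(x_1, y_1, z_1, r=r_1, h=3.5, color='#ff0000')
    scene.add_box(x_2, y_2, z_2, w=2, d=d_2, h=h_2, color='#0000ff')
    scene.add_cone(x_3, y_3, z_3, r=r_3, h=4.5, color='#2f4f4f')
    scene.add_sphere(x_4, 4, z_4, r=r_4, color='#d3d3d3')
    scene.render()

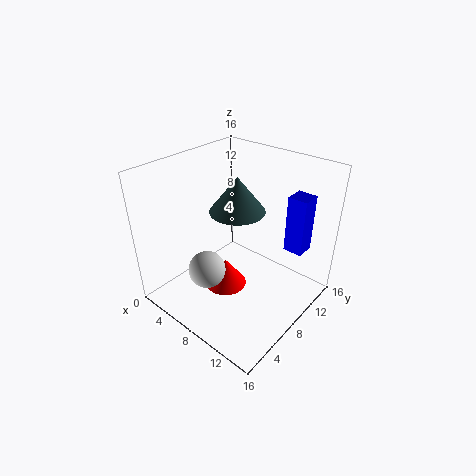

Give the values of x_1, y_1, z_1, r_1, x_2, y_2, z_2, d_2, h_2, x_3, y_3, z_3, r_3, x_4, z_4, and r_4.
x_1 = 6; y_1 = 8; z_1 = 0.5; r_1 = 2.5; x_2 = 13; y_2 = 9.5; z_2 = 8; d_2 = 2; h_2 = 6; x_3 = 4.5; y_3 = 12; z_3 = 8.5; r_3 = 3.5; x_4 = 7; z_4 = 5.5; r_4 = 2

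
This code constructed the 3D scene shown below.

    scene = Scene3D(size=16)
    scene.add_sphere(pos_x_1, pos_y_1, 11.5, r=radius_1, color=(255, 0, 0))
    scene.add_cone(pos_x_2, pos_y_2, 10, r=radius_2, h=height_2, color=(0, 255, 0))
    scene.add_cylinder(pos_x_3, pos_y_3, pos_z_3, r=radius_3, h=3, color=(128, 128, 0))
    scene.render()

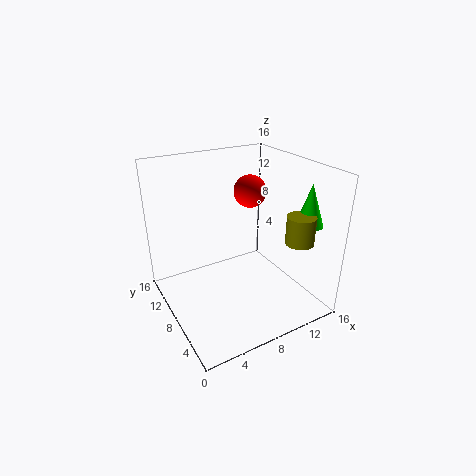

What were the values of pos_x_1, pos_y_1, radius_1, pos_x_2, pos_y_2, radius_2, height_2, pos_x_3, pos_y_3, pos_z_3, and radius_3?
pos_x_1 = 12, pos_y_1 = 12, radius_1 = 2, pos_x_2 = 14, pos_y_2 = 3.5, radius_2 = 1.5, height_2 = 4.5, pos_x_3 = 12.5, pos_y_3 = 3, pos_z_3 = 8.5, radius_3 = 1.5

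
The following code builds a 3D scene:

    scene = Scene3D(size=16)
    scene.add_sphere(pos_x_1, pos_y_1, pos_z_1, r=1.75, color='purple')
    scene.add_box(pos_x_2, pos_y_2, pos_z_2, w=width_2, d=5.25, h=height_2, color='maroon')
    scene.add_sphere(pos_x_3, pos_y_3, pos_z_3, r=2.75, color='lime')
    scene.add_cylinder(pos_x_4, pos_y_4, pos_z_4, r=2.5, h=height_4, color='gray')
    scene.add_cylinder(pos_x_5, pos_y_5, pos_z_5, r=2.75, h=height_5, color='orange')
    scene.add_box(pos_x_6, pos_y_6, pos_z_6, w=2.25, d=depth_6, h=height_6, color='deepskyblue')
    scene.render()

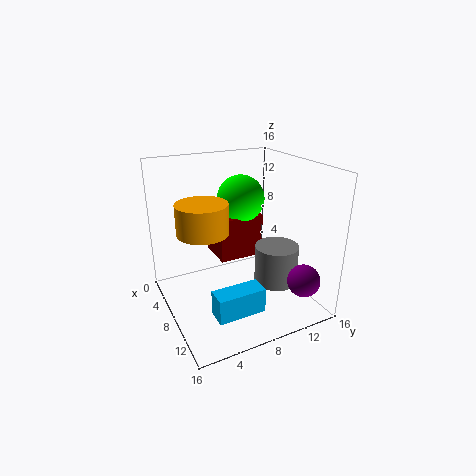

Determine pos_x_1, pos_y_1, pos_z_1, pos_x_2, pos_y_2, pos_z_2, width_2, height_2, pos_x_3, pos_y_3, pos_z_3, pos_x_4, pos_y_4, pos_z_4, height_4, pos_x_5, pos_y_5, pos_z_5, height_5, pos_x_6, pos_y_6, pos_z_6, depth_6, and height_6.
pos_x_1 = 13.75, pos_y_1 = 13, pos_z_1 = 4.25, pos_x_2 = 2.5, pos_y_2 = 6.5, pos_z_2 = 4.75, width_2 = 4.5, height_2 = 5, pos_x_3 = 5.25, pos_y_3 = 9.75, pos_z_3 = 11.5, pos_x_4 = 9.5, pos_y_4 = 12.25, pos_z_4 = 2.25, height_4 = 4.5, pos_x_5 = 7.75, pos_y_5 = 4, pos_z_5 = 9.25, height_5 = 3.25, pos_x_6 = 10.75, pos_y_6 = 3.5, pos_z_6 = 1.25, depth_6 = 5.25, height_6 = 2.75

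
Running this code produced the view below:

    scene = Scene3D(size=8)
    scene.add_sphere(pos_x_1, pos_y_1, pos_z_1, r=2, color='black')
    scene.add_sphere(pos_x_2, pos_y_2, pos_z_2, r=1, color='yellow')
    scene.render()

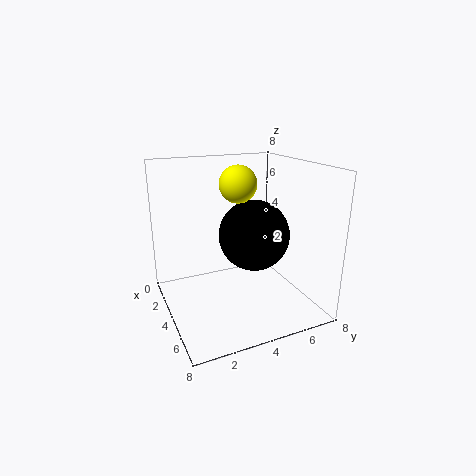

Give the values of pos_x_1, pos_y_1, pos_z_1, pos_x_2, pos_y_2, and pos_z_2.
pos_x_1 = 4, pos_y_1 = 5, pos_z_1 = 4, pos_x_2 = 4, pos_y_2 = 4, pos_z_2 = 7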